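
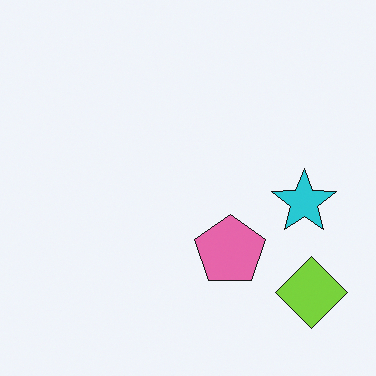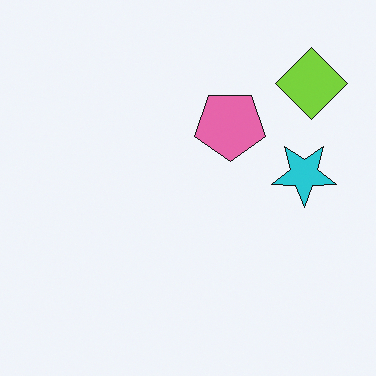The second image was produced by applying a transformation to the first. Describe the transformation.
The transformation is: flipped vertically (top ↔ bottom).

The lime diamond is in the bottom-right of the first image and the top-right of the second — shapes on opposite sides of the horizontal midline have swapped in a mirror flip.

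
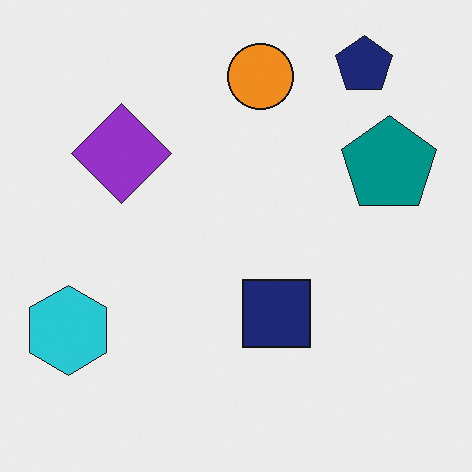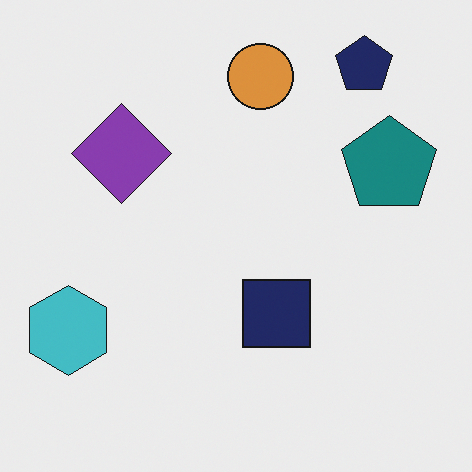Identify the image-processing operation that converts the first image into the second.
The second image is the first slightly desaturated.

All colors are more muted and greyish — a global saturation change.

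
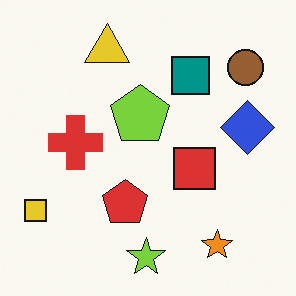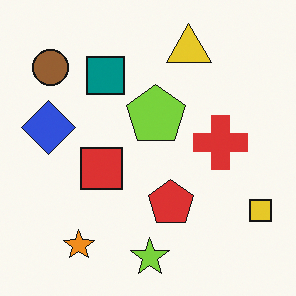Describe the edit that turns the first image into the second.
This is the original image flipped horizontally (left ↔ right).

The yellow square is in the bottom-left of the first image and the bottom-right of the second — shapes on opposite sides of the vertical midline have swapped in a mirror flip.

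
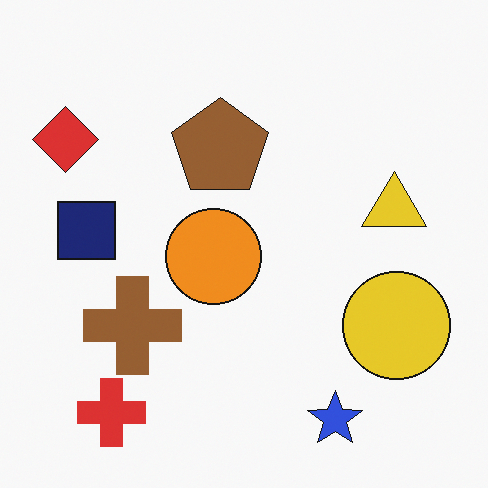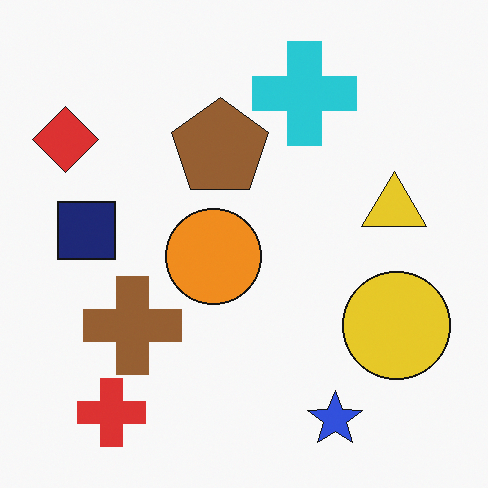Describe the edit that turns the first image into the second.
It was overlaid with an additional cyan cross.

A cyan cross appears in the second image that is absent from the first.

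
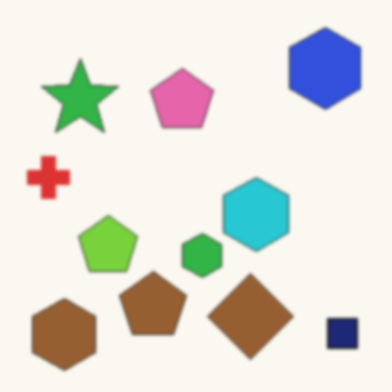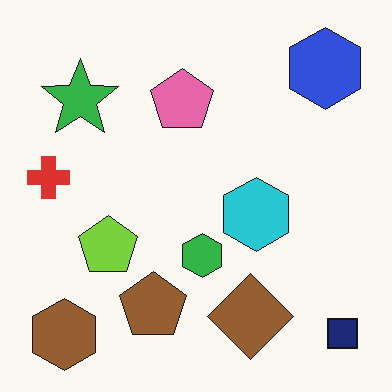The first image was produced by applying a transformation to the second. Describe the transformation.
The transformation is: slightly softened.

Shape edges and outlines are uniformly softened across the whole image.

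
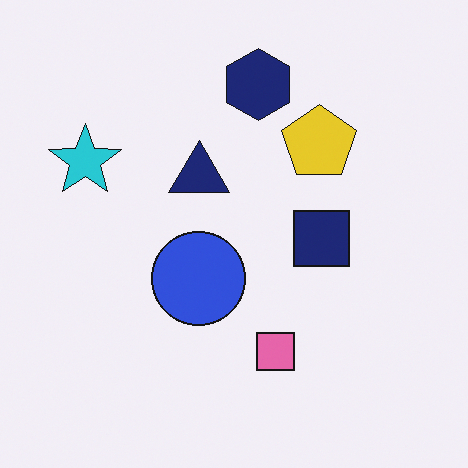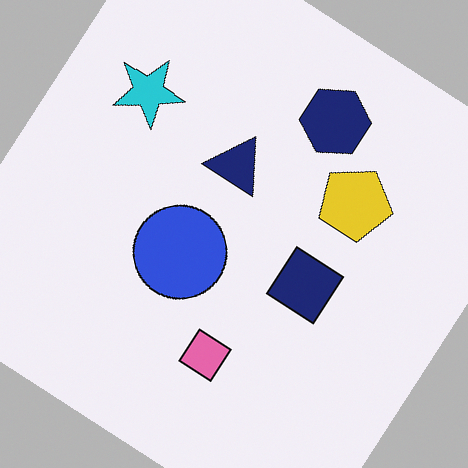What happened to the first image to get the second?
The transformation is: rotated clockwise by a large amount — several tens of degrees.

Every shape is tilted by the same angle and the image corners show triangular fill wedges — a whole-image rotation by a non-right angle.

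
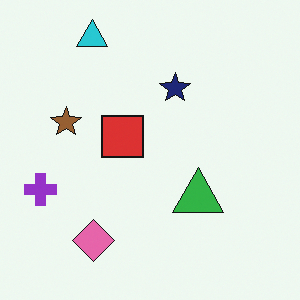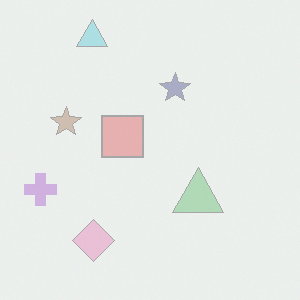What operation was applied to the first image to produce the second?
The transformation is: washed out (contrast reduced).

Tones are pushed toward mid-grey across the whole image — a global contrast change.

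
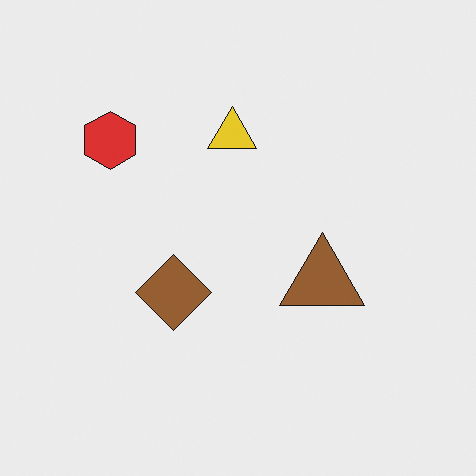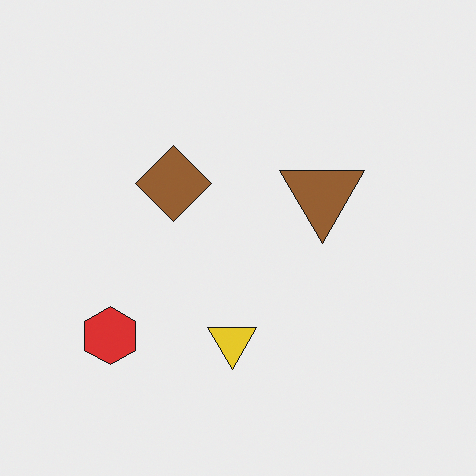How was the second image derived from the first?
The second image is the first flipped vertically (top ↔ bottom).

The yellow triangle is in the top of the first image and the bottom of the second — shapes on opposite sides of the horizontal midline have swapped in a mirror flip.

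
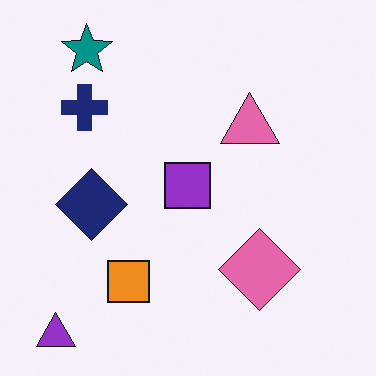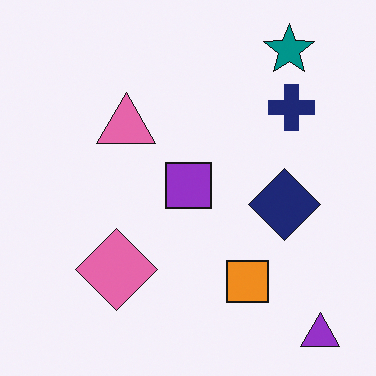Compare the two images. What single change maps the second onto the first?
The transformation is: flipped horizontally (left ↔ right).

The purple triangle is in the bottom-right of the second image and the bottom-left of the first — shapes on opposite sides of the vertical midline have swapped in a mirror flip.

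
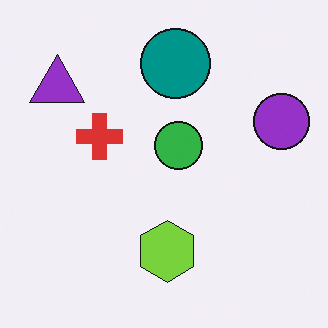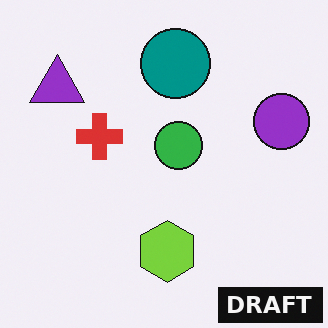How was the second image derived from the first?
This is the original image watermarked with the text "DRAFT" in the lower-right corner.

A dark label reading "DRAFT" appears in the lower-right corner.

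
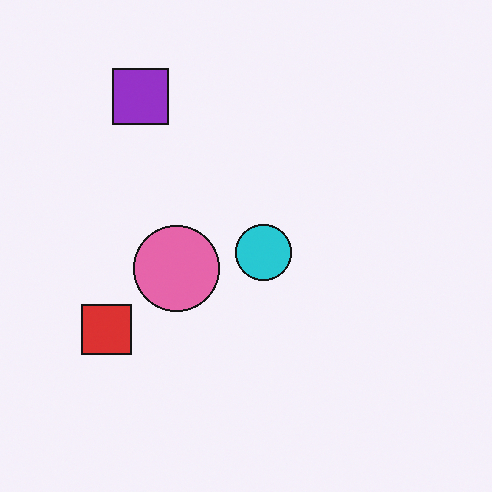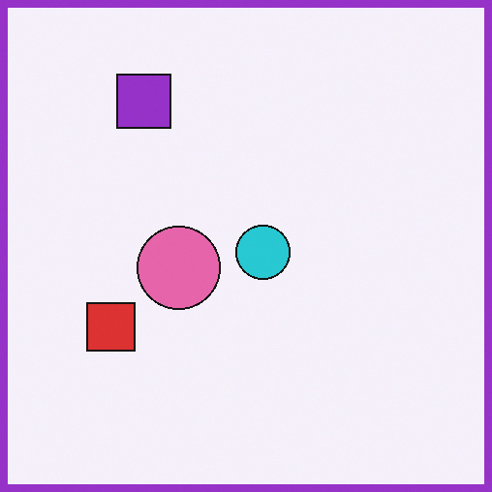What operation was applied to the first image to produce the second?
Framed with a purple border.

A solid purple frame runs around the edge of the second image, with the content slightly shrunk inside it.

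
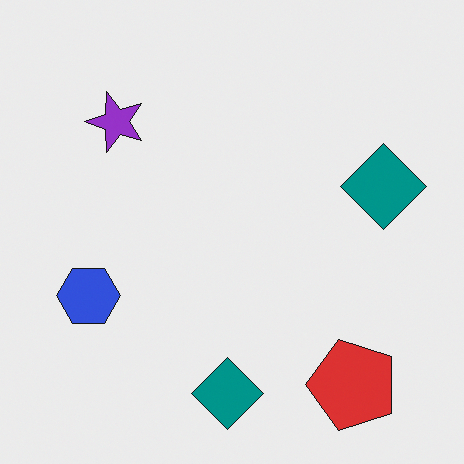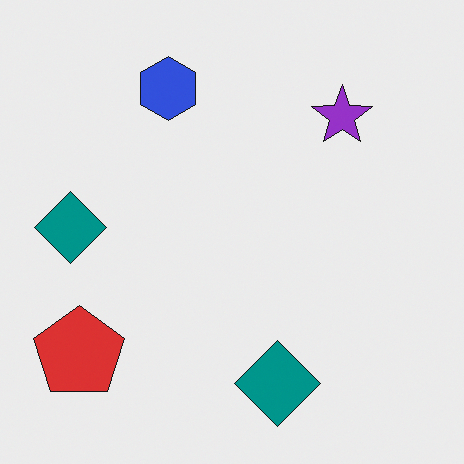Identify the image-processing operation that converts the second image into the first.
This is the original image rotated 90° counter-clockwise.

The red pentagon sits in the bottom-left of the second image and the bottom-right of the first — consistent with a whole-image 90° counter-clockwise rotation.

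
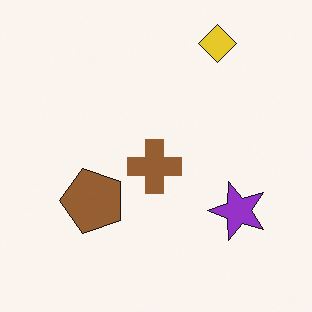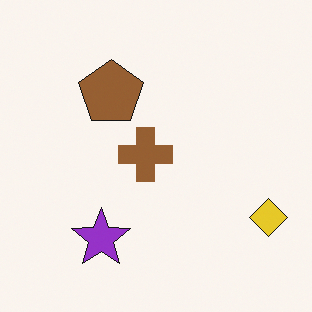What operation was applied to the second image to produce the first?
The image was rotated 90° counter-clockwise.

The yellow diamond sits in the bottom-right of the second image and the top-right of the first — consistent with a whole-image 90° counter-clockwise rotation.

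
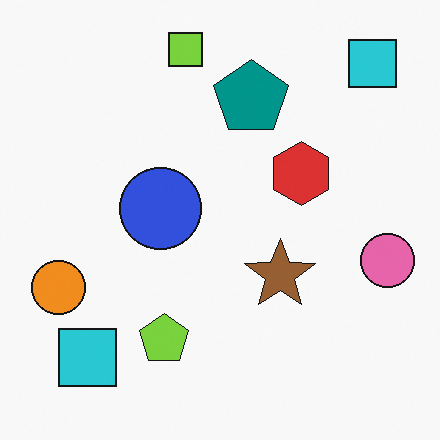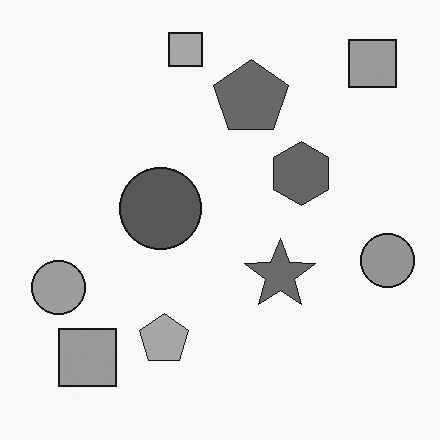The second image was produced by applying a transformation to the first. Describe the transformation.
The image was converted to grayscale.

All color is removed — every shape is now a shade of grey.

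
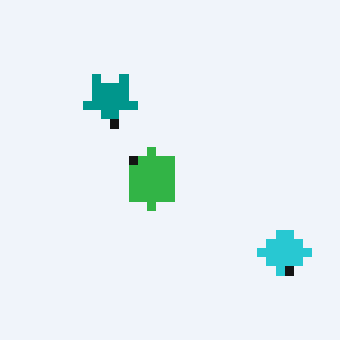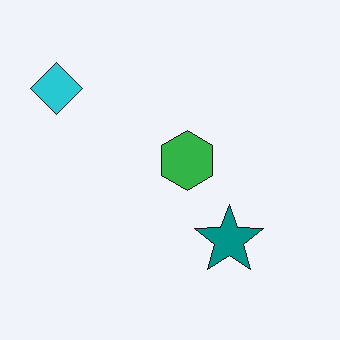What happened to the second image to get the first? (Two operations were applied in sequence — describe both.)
The image was heavily pixelated into large blocks, then rotated 180°.

Shapes are reduced to large square blocks; fine edges and outlines are lost — a downscale-then-upscale (mosaic) effect. The cyan diamond sits in the top-left of the second image and the bottom-right of the first — consistent with a whole-image 180° rotation.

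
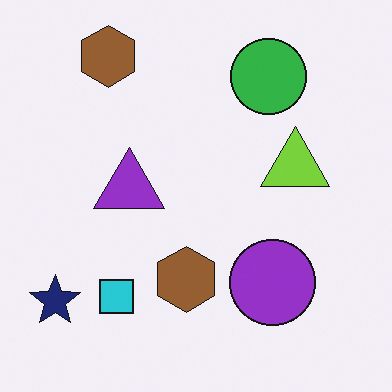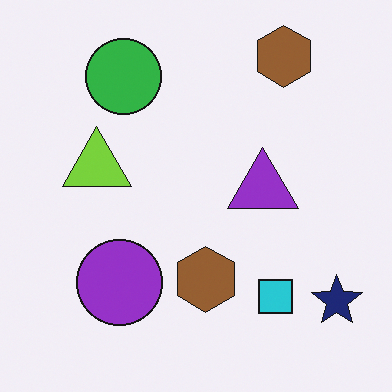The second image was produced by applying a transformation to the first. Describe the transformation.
It was flipped horizontally (left ↔ right).

The navy star is in the bottom-left of the first image and the bottom-right of the second — shapes on opposite sides of the vertical midline have swapped in a mirror flip.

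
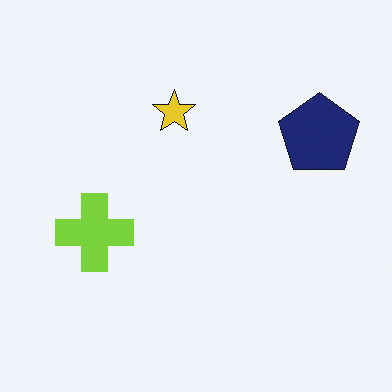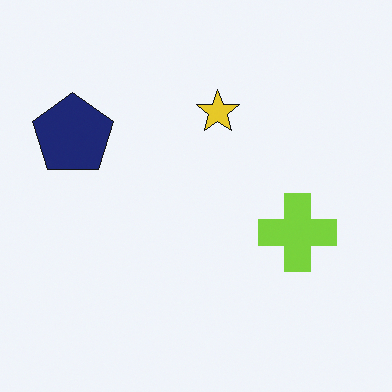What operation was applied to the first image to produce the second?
The transformation is: flipped horizontally (left ↔ right).

The navy pentagon is in the right of the first image and the left of the second — shapes on opposite sides of the vertical midline have swapped in a mirror flip.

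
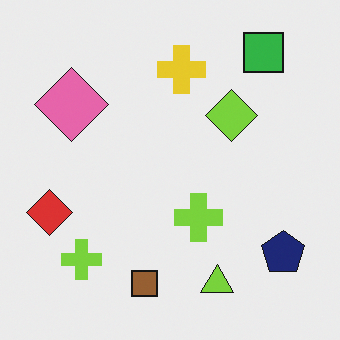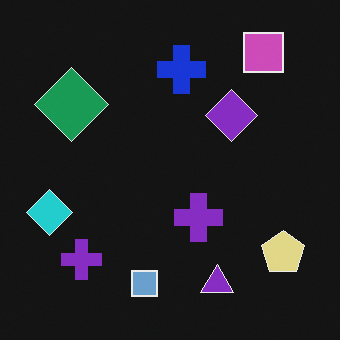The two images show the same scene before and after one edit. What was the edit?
The image was color-inverted (negative).

The light background has become dark and every shape's color is its complement — a photographic negative.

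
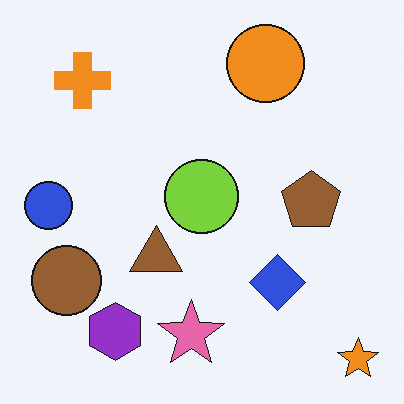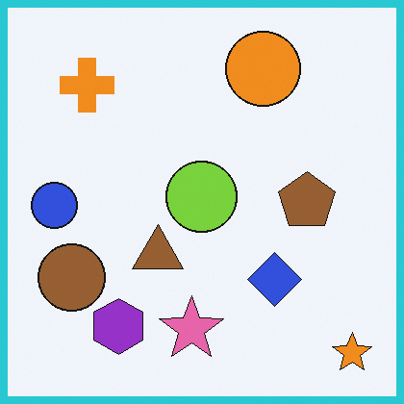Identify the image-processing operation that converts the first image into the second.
The transformation is: framed with a cyan border.

A solid cyan frame runs around the edge of the second image, with the content slightly shrunk inside it.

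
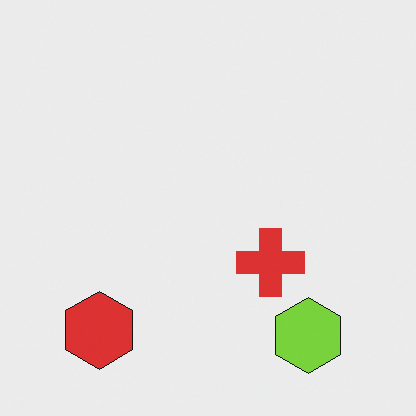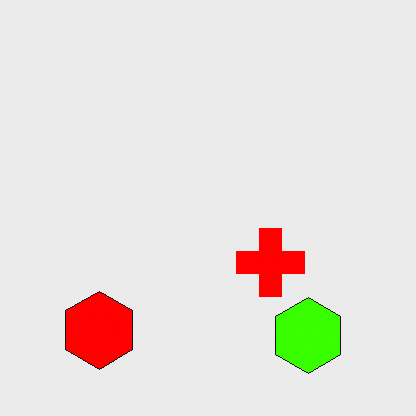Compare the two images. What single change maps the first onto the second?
This is the original image made much more vivid (saturation change).

All colors are more vivid — a global saturation change.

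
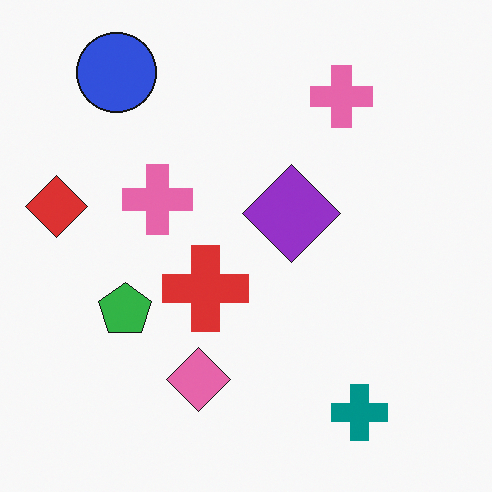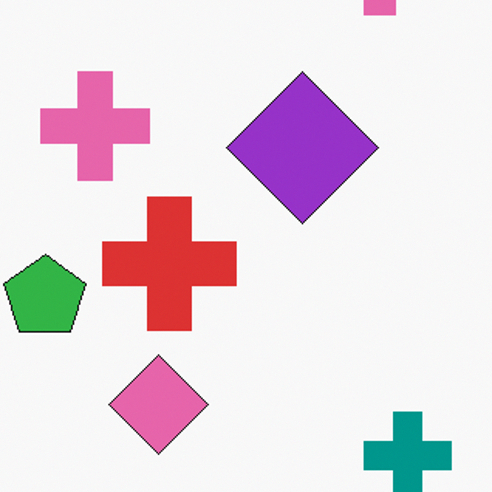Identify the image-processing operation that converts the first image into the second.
The image was cropped slightly and scaled back up.

The visible shapes are larger and the field of view is narrower; shapes near the original edges may be partly or wholly outside the frame — a crop-and-rescale.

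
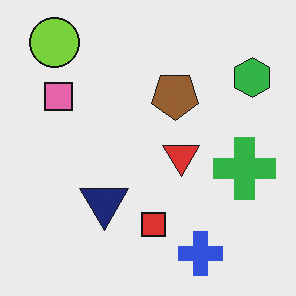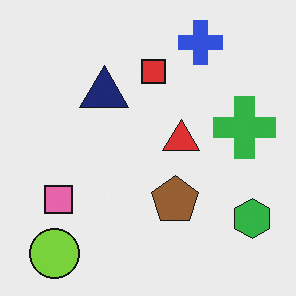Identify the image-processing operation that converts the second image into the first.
It was flipped vertically (top ↔ bottom).

The blue cross is in the top-right of the second image and the bottom-right of the first — shapes on opposite sides of the horizontal midline have swapped in a mirror flip.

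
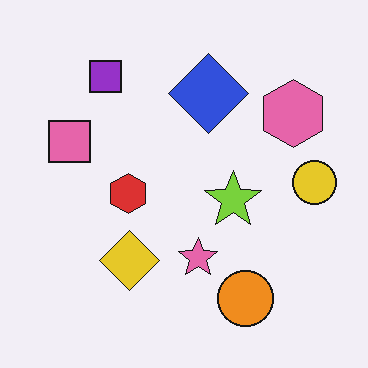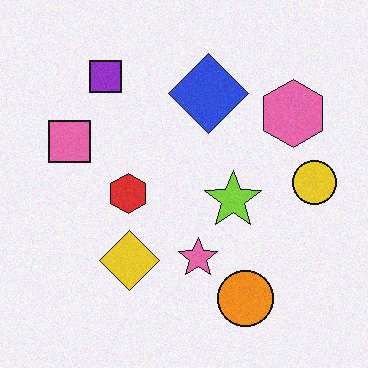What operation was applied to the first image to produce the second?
It was degraded with light additive noise.

Random speckle covers the whole image, including the flat background.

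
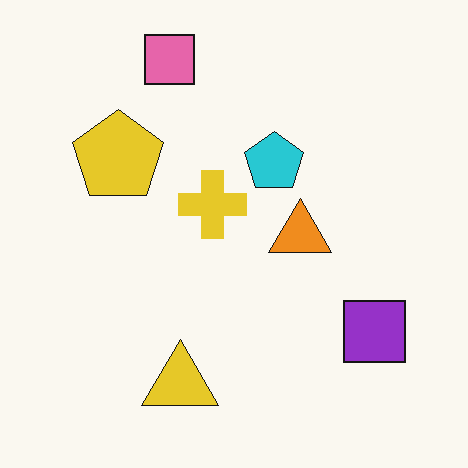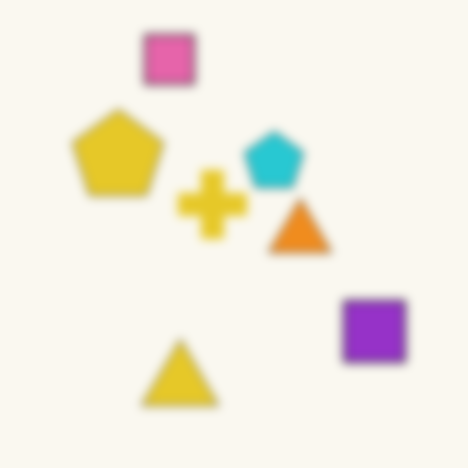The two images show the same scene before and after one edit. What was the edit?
Strongly gaussian-blurred.

Shape edges and outlines are uniformly softened across the whole image.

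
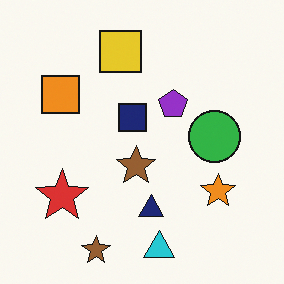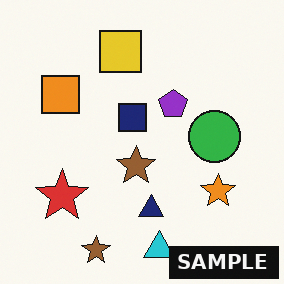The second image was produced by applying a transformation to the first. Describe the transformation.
The image was watermarked with the text "SAMPLE" in the lower-right corner.

A dark label reading "SAMPLE" appears in the lower-right corner.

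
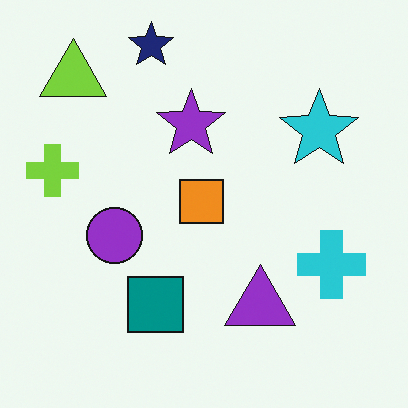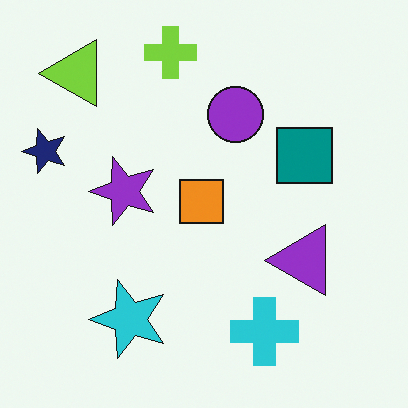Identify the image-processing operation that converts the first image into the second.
The image was transposed (reflected across the top-left ↔ bottom-right diagonal).

Shapes have swapped their row and column positions — what was in the top-right is now in the bottom-left — a diagonal reflection.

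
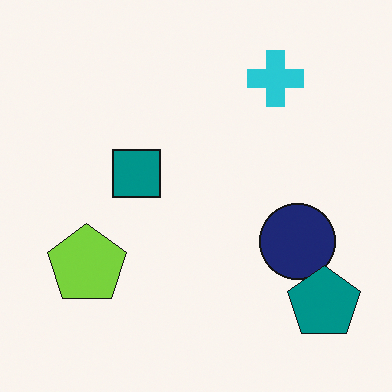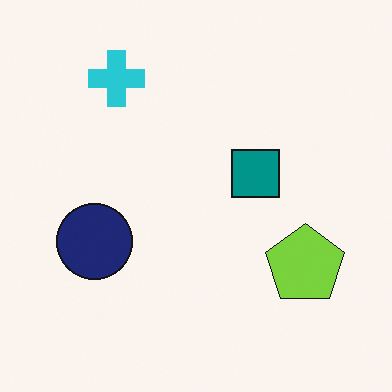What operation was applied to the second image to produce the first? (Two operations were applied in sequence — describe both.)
The transformation is: flipped horizontally (left ↔ right), then overlaid with an additional teal pentagon.

The lime pentagon is in the bottom-right of the second image and the bottom-left of the first — shapes on opposite sides of the vertical midline have swapped in a mirror flip. A teal pentagon appears in the first image that is absent from the second.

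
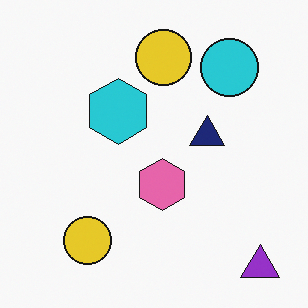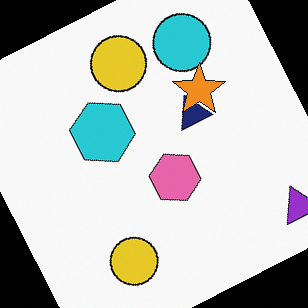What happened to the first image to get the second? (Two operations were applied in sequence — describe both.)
The second image is the first rotated counter-clockwise by a moderate amount, then overlaid with an additional orange star.

Every shape is tilted by the same angle and the image corners show triangular fill wedges — a whole-image rotation by a non-right angle. An orange star appears in the second image that is absent from the first.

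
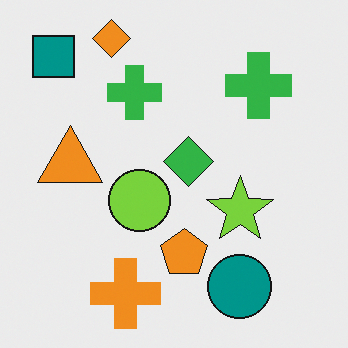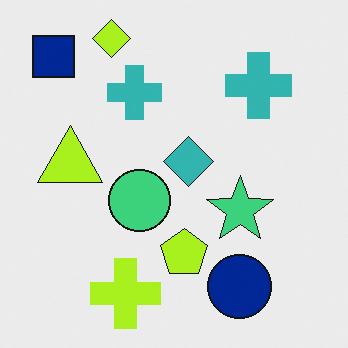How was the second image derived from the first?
It was hue-shifted slightly.

Every shape's color has rotated by the same amount around the hue wheel — a uniform hue shift.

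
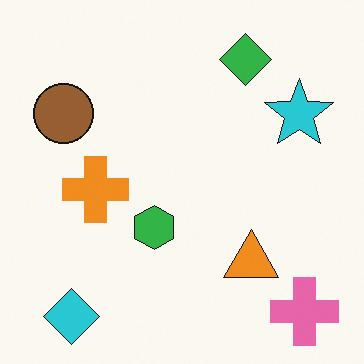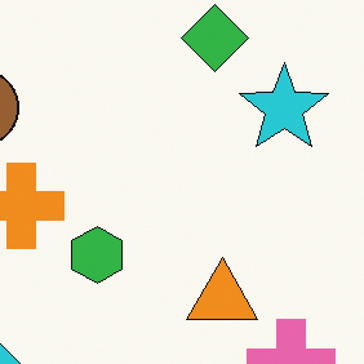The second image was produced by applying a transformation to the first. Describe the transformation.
The image was cropped to a modestly smaller region and rescaled.

The visible shapes are larger and the field of view is narrower; shapes near the original edges may be partly or wholly outside the frame — a crop-and-rescale.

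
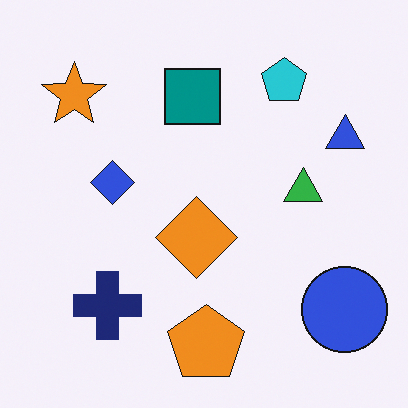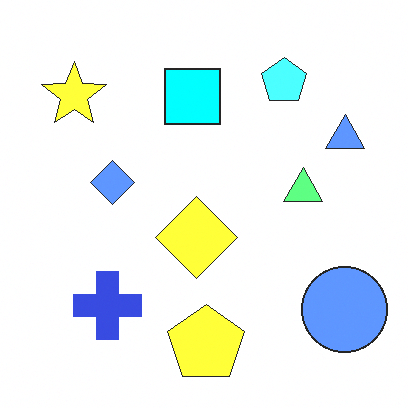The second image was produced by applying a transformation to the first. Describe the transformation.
The second image is the first brightened a lot.

Every pixel — background and shapes alike — is uniformly brightened.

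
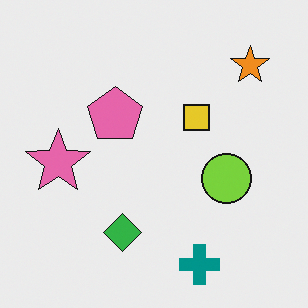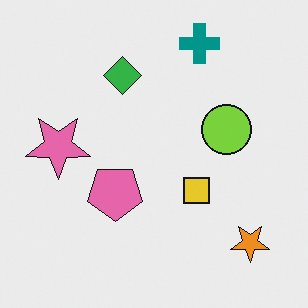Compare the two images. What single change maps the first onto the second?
This is the original image flipped vertically (top ↔ bottom).

The teal cross is in the bottom of the first image and the top of the second — shapes on opposite sides of the horizontal midline have swapped in a mirror flip.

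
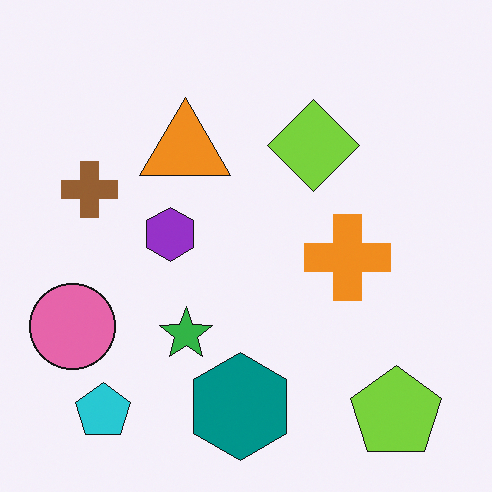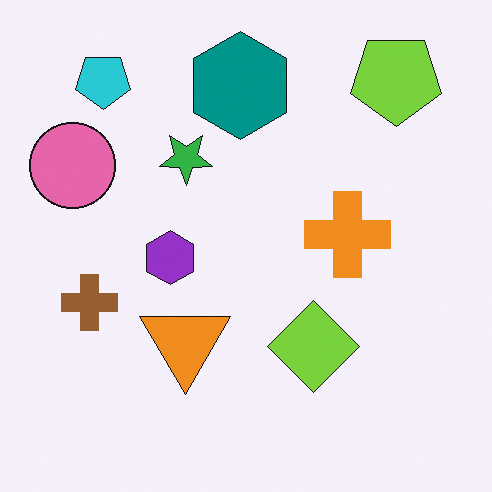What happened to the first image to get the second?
The transformation is: flipped vertically (top ↔ bottom).

The lime pentagon is in the bottom-right of the first image and the top-right of the second — shapes on opposite sides of the horizontal midline have swapped in a mirror flip.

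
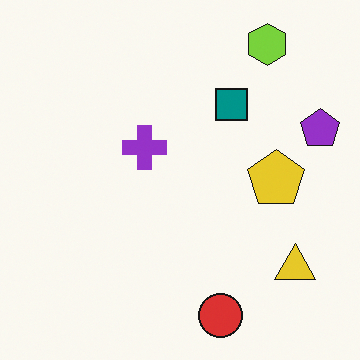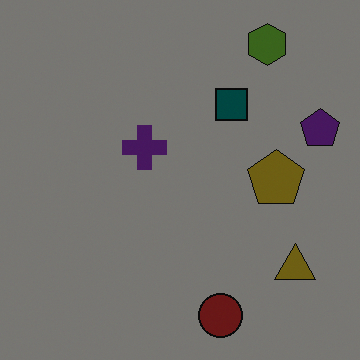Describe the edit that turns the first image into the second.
This is the original image noticeably darkened.

Every pixel — background and shapes alike — is uniformly darkened.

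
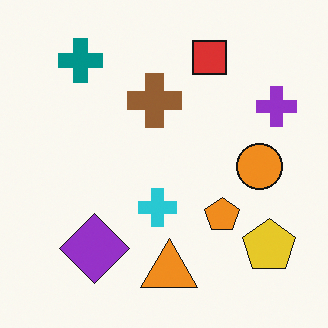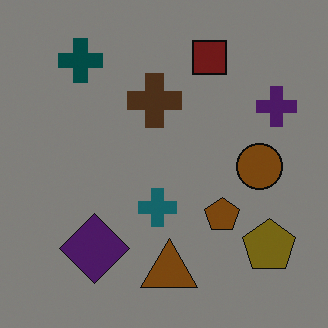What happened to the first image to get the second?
Darkened a lot.

Every pixel — background and shapes alike — is uniformly darkened.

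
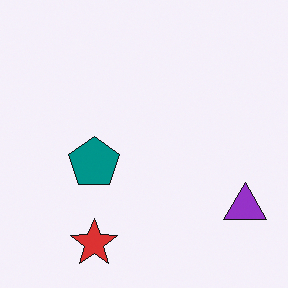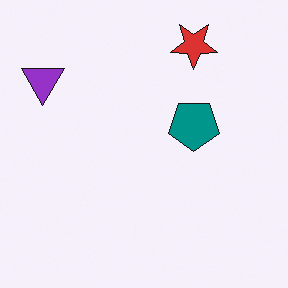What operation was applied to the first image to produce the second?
Rotated 180°.

The purple triangle sits in the bottom-right of the first image and the top-left of the second — consistent with a whole-image 180° rotation.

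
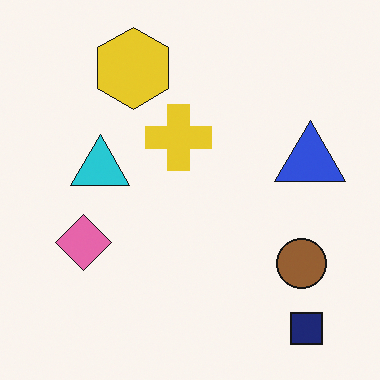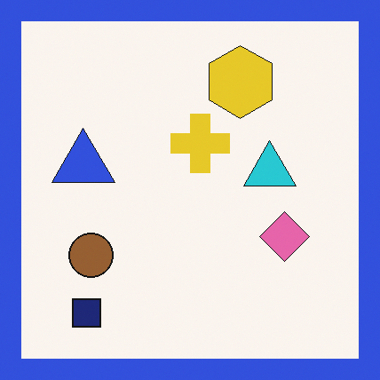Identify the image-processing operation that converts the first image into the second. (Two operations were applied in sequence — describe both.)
The image was flipped horizontally (left ↔ right), then framed with a blue border.

The blue triangle is in the right of the first image and the left of the second — shapes on opposite sides of the vertical midline have swapped in a mirror flip. A solid blue frame runs around the edge of the second image, with the content slightly shrunk inside it.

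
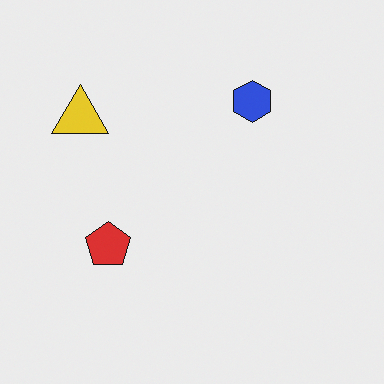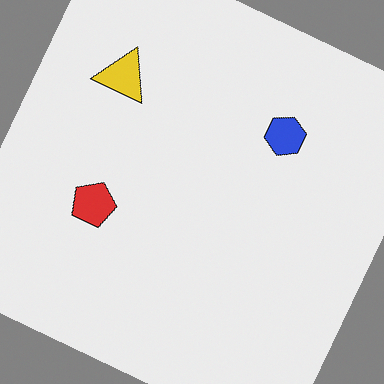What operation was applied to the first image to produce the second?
The second image is the first rotated clockwise by a clearly visible amount.

Every shape is tilted by the same angle and the image corners show triangular fill wedges — a whole-image rotation by a non-right angle.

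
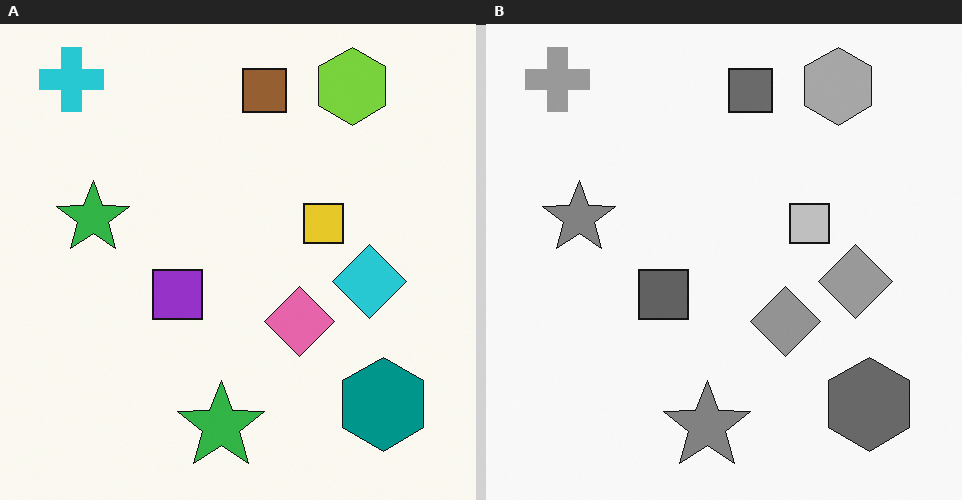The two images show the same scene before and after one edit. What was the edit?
The image was converted to grayscale.

All color is removed — every shape is now a shade of grey.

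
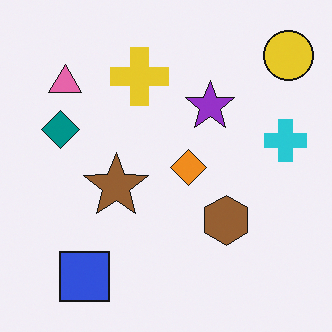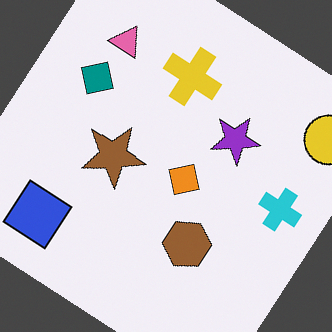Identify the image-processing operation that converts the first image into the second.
The second image is the first rotated clockwise by a large amount — several tens of degrees.

Every shape is tilted by the same angle and the image corners show triangular fill wedges — a whole-image rotation by a non-right angle.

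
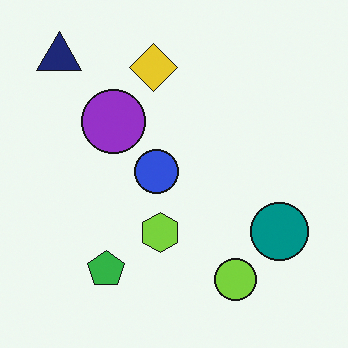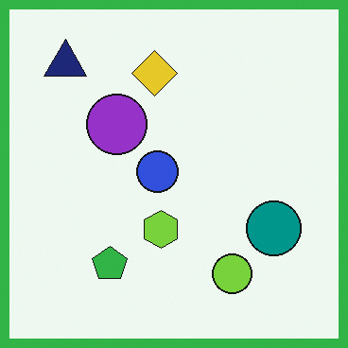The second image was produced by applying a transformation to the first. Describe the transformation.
It was framed with a green border.

A solid green frame runs around the edge of the second image, with the content slightly shrunk inside it.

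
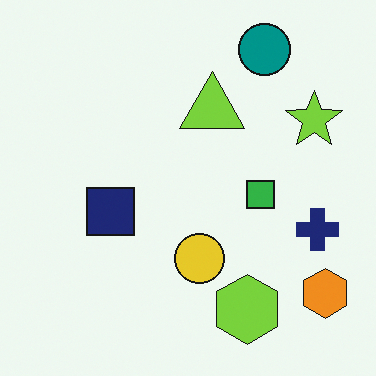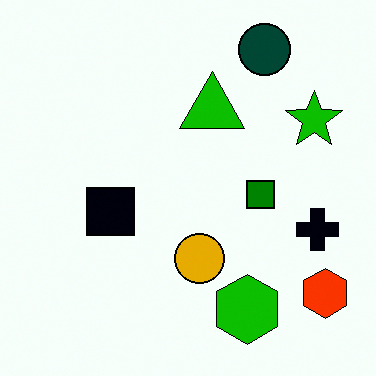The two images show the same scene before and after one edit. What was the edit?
The second image is the first given much higher contrast.

Tones are pushed away from mid-grey across the whole image — a global contrast change.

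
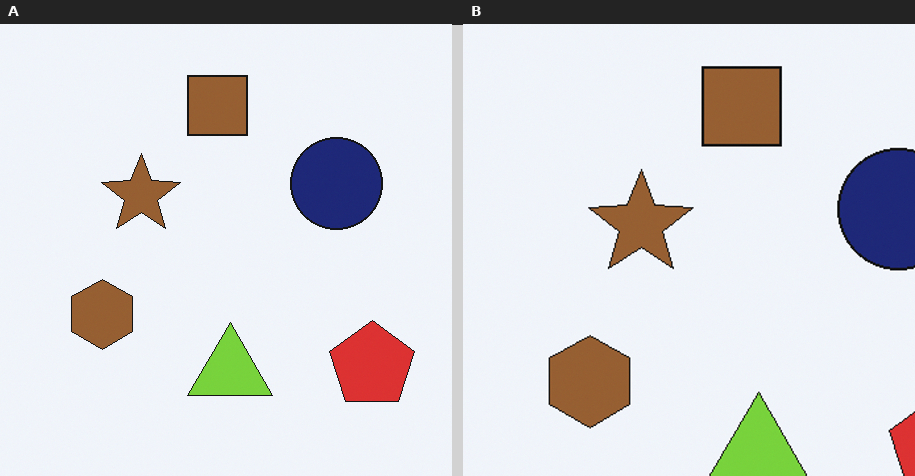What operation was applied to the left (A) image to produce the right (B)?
Cropped to a modestly smaller region and rescaled.

The visible shapes are larger and the field of view is narrower; shapes near the original edges may be partly or wholly outside the frame — a crop-and-rescale.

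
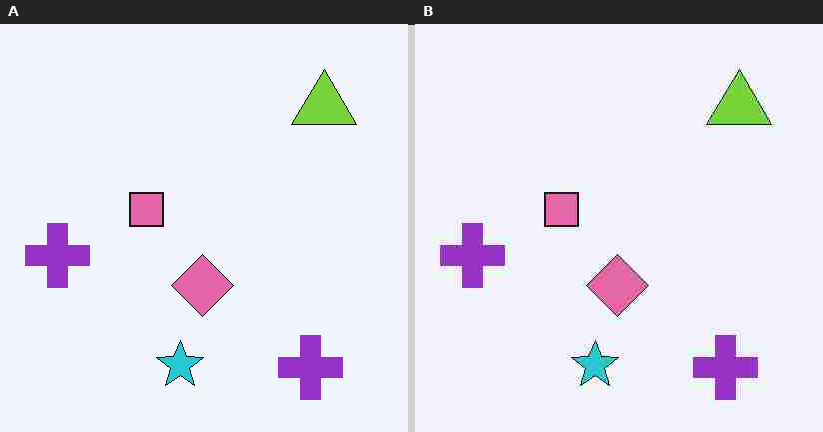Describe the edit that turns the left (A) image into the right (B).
This is the original image degraded with heavy JPEG compression.

Blocky 8×8 compression artifacts appear around shape edges and the flat background shows ringing — characteristic JPEG degradation.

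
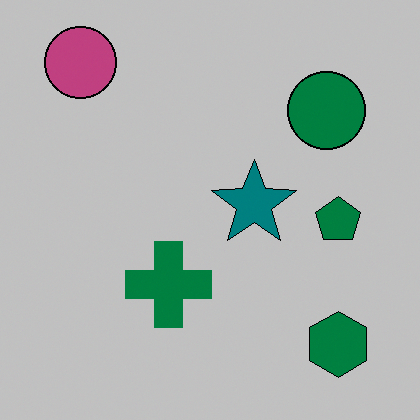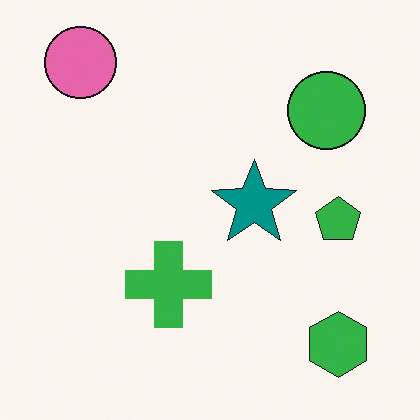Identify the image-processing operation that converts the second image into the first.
The transformation is: heavily posterized to just a handful of flat colors.

Each flat color has snapped to a coarser quantized level — most visibly, the near-white background has dropped to a flat grey.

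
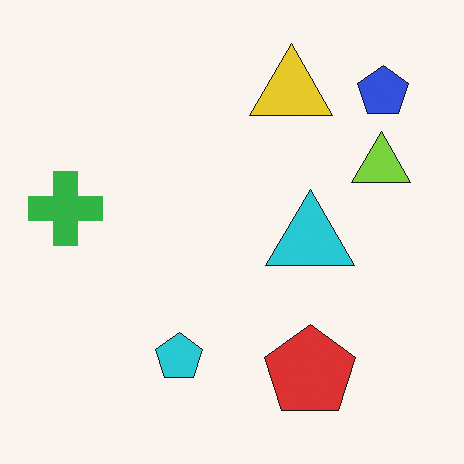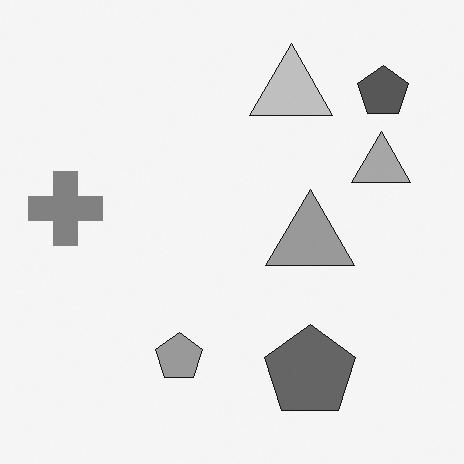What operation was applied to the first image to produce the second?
It was converted to grayscale.

All color is removed — every shape is now a shade of grey.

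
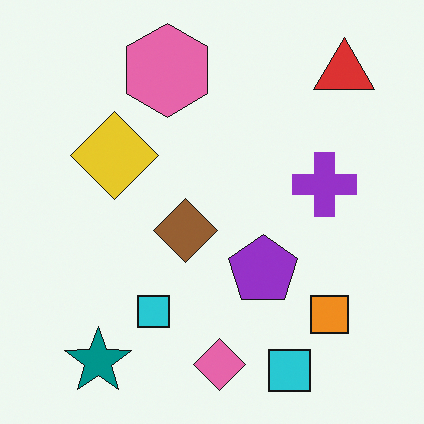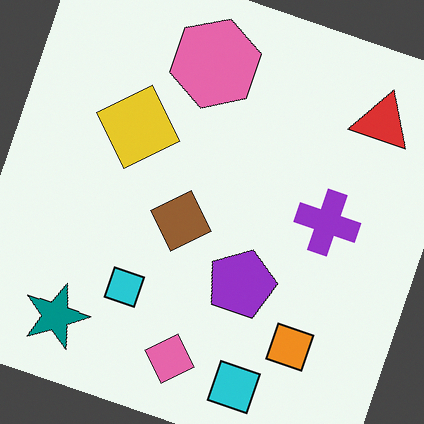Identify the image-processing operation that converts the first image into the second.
The transformation is: rotated clockwise by a clearly visible amount.

Every shape is tilted by the same angle and the image corners show triangular fill wedges — a whole-image rotation by a non-right angle.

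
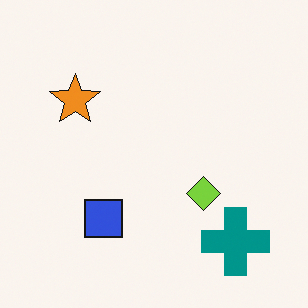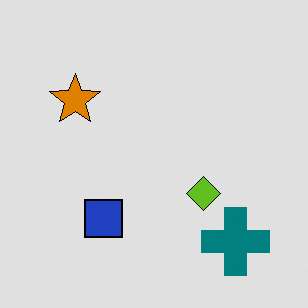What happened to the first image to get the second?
Posterized to a reduced palette.

Each flat color has snapped to a coarser quantized level — most visibly, the near-white background has dropped to a flat grey.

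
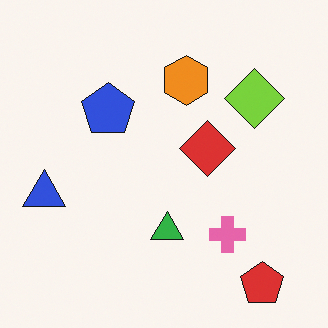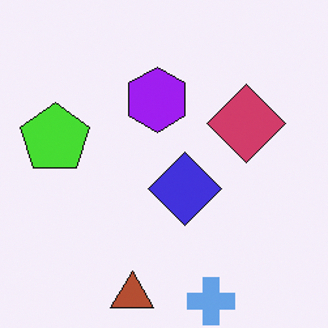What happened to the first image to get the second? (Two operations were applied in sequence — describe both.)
The second image is the first hue-shifted through roughly half the color wheel, then cropped slightly and scaled back up.

Every shape's color has rotated by the same amount around the hue wheel — a uniform hue shift. The visible shapes are larger and the field of view is narrower; shapes near the original edges may be partly or wholly outside the frame — a crop-and-rescale.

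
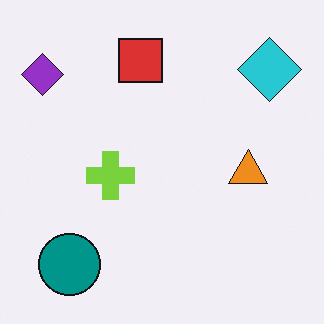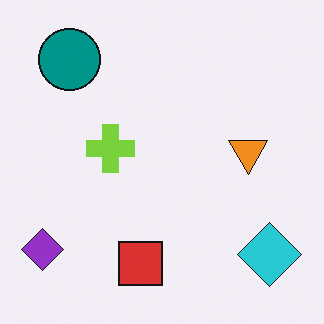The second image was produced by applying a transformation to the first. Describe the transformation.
The second image is the first flipped vertically (top ↔ bottom).

The red square is in the top of the first image and the bottom of the second — shapes on opposite sides of the horizontal midline have swapped in a mirror flip.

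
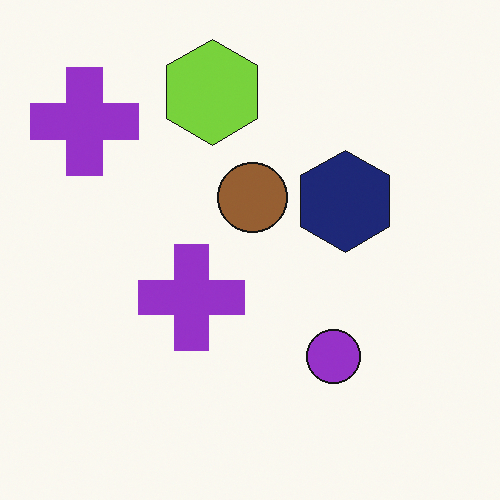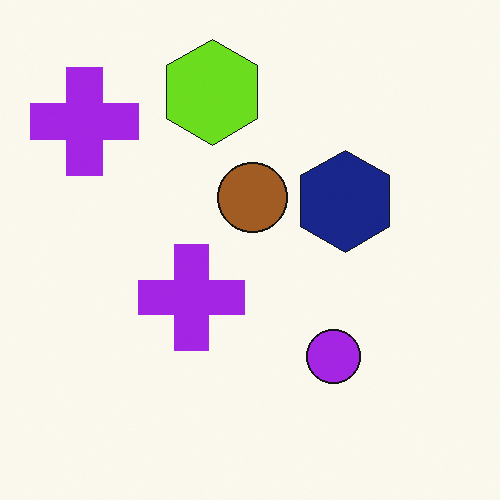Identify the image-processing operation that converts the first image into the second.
This is the original image slightly oversaturated.

All colors are more vivid — a global saturation change.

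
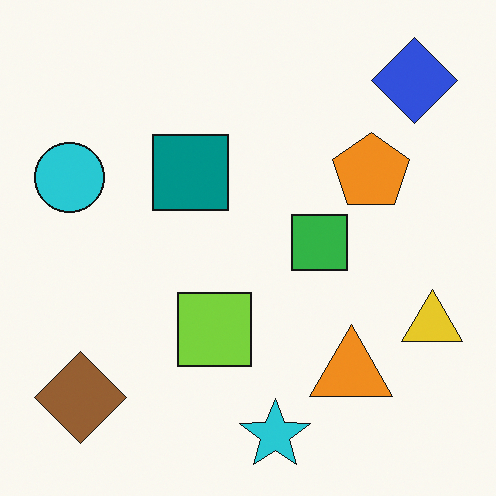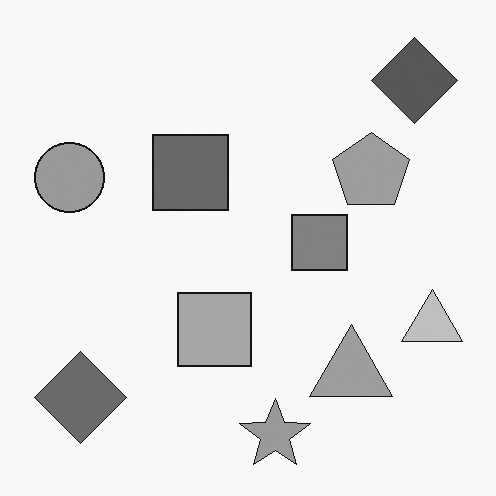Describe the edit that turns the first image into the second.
The second image is the first converted to grayscale.

All color is removed — every shape is now a shade of grey.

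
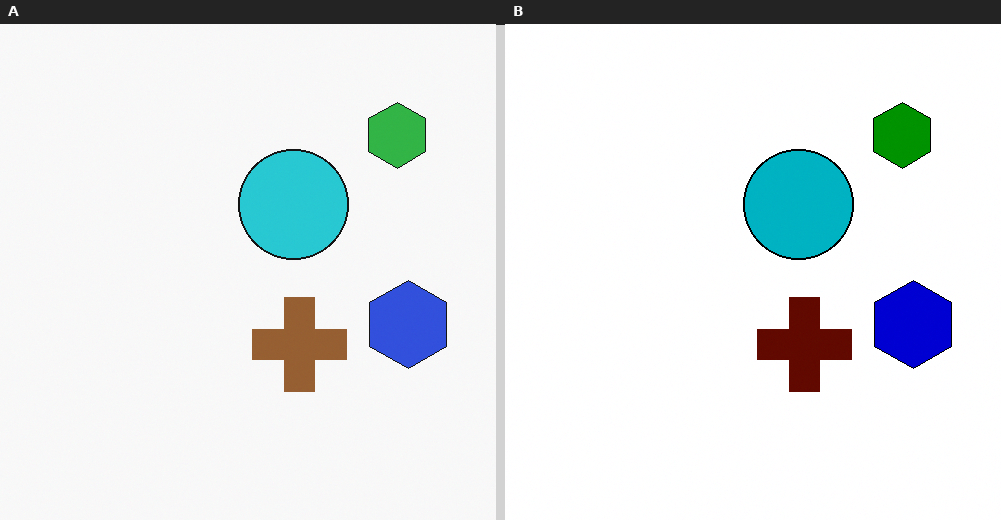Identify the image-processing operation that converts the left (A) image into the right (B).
Given much higher contrast.

Tones are pushed away from mid-grey across the whole image — a global contrast change.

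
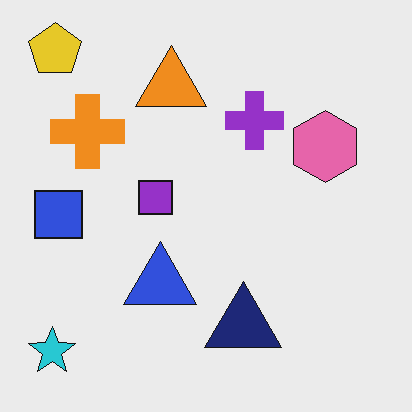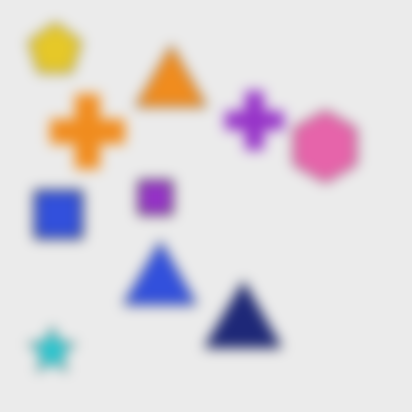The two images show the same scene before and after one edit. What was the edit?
The image was strongly gaussian-blurred.

Shape edges and outlines are uniformly softened across the whole image.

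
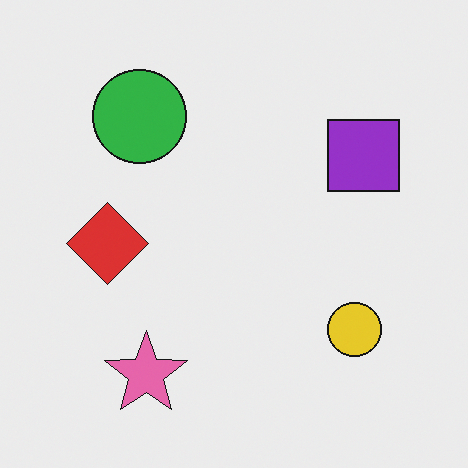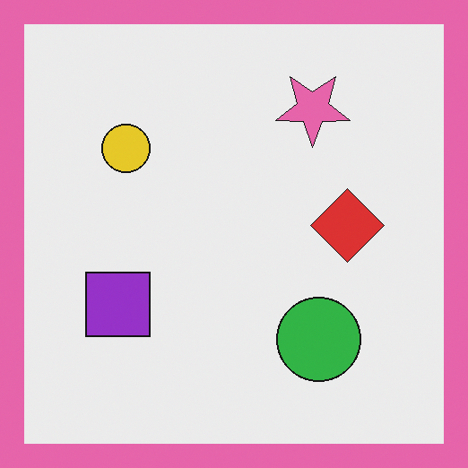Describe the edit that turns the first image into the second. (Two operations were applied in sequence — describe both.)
The transformation is: rotated 180°, then framed with a pink border.

The pink star sits in the bottom-left of the first image and the top-right of the second — consistent with a whole-image 180° rotation. A solid pink frame runs around the edge of the second image, with the content slightly shrunk inside it.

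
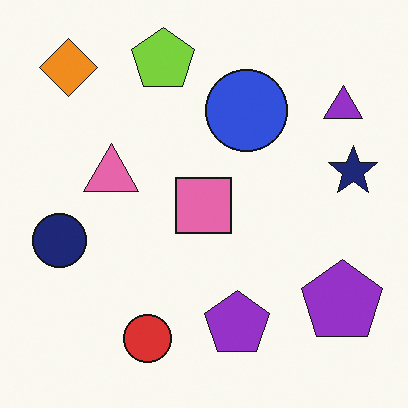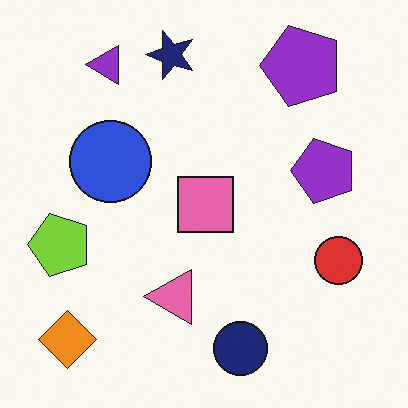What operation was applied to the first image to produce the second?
It was rotated 90° counter-clockwise.

The orange diamond sits in the top-left of the first image and the bottom-left of the second — consistent with a whole-image 90° counter-clockwise rotation.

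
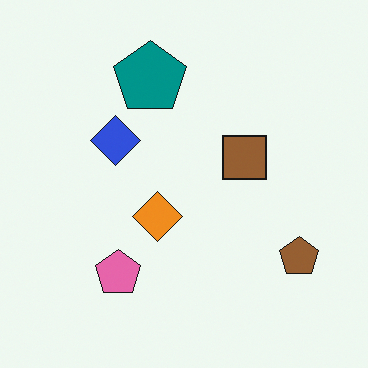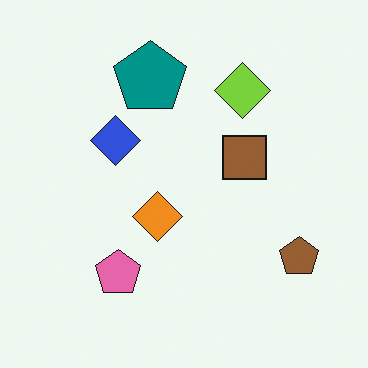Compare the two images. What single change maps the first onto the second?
The second image is the first overlaid with an additional lime diamond.

A lime diamond appears in the second image that is absent from the first.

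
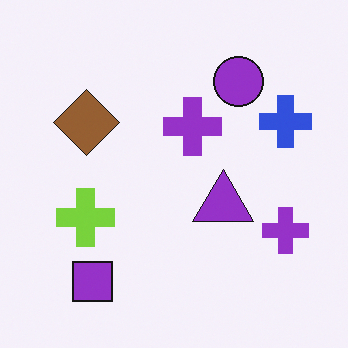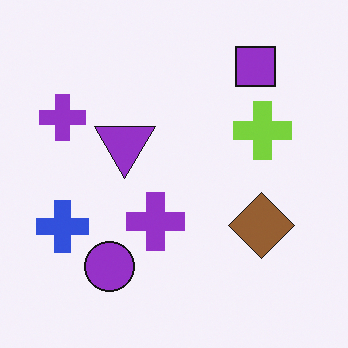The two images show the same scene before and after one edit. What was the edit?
The second image is the first rotated 180°.

The purple square sits in the bottom-left of the first image and the top-right of the second — consistent with a whole-image 180° rotation.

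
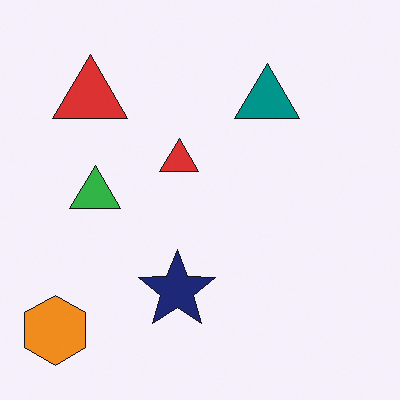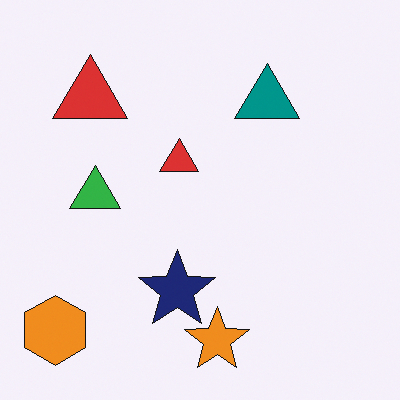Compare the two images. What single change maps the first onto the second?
The image was overlaid with an additional orange star.

An orange star appears in the second image that is absent from the first.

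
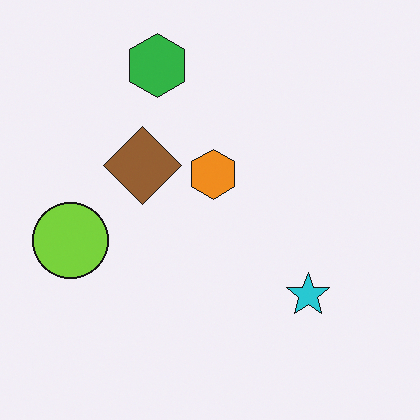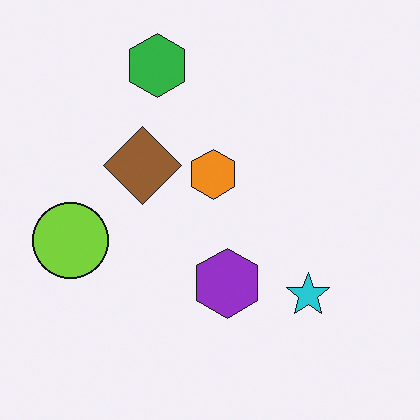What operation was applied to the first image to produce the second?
The transformation is: overlaid with an additional purple hexagon.

A purple hexagon appears in the second image that is absent from the first.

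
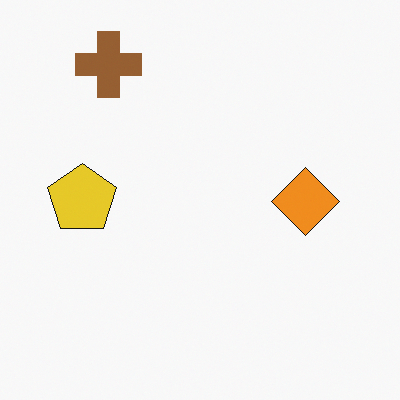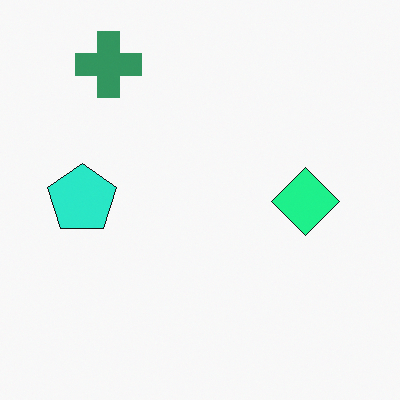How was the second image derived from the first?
The second image is the first hue-shifted through roughly a third of the color wheel.

Every shape's color has rotated by the same amount around the hue wheel — a uniform hue shift.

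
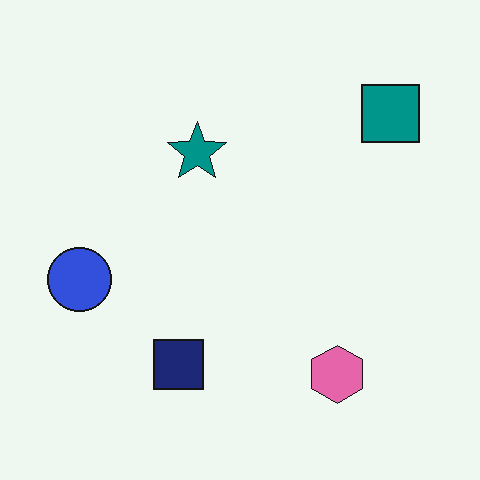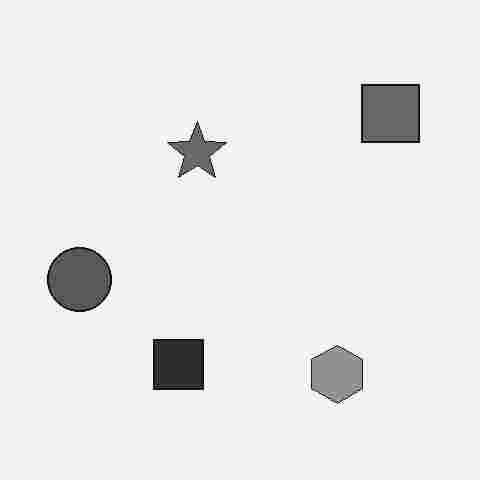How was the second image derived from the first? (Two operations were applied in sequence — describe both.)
This is the original image converted to grayscale, then heavily JPEG-compressed with obvious blocking artifacts.

All color is removed — every shape is now a shade of grey. Blocky 8×8 compression artifacts appear around shape edges and the flat background shows ringing — characteristic JPEG degradation.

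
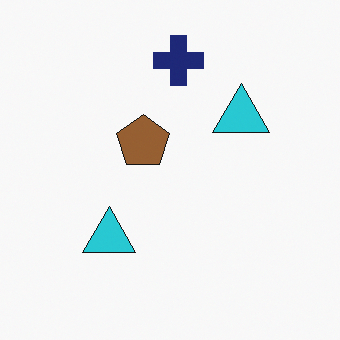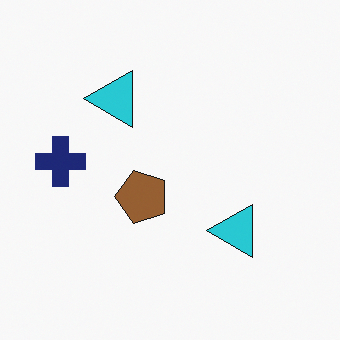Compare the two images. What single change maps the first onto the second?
The transformation is: rotated 90° counter-clockwise.

The navy cross sits in the top of the first image and the left of the second — consistent with a whole-image 90° counter-clockwise rotation.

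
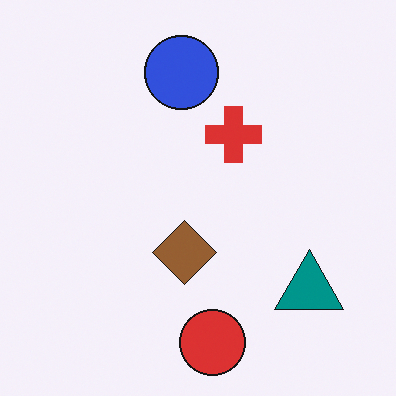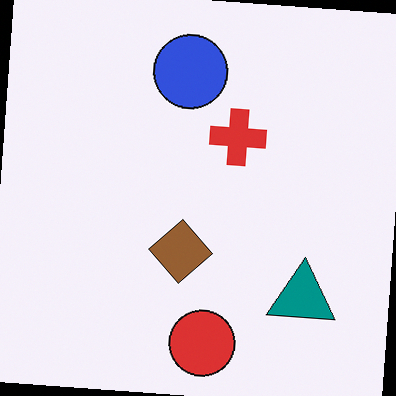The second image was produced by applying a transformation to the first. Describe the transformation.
Rotated clockwise by a slight angle.

Every shape is tilted by the same angle and the image corners show triangular fill wedges — a whole-image rotation by a non-right angle.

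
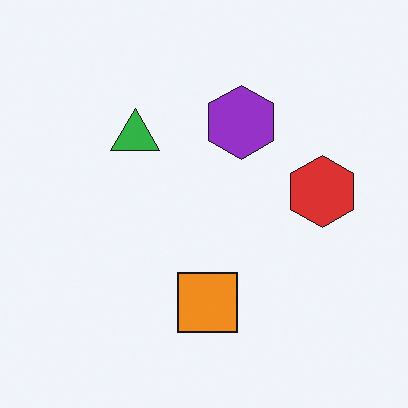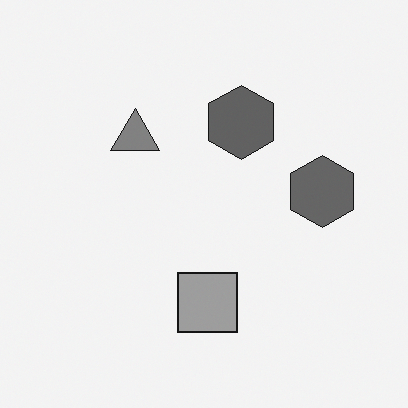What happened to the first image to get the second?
Converted to grayscale.

All color is removed — every shape is now a shade of grey.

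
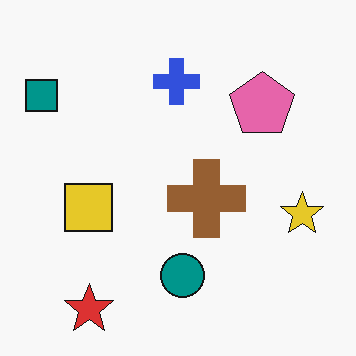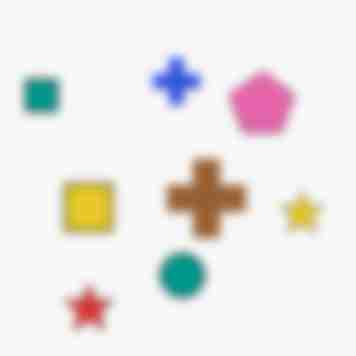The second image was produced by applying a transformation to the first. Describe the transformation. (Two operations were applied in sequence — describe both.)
Strongly gaussian-blurred, then degraded with heavy JPEG compression.

Shape edges and outlines are uniformly softened across the whole image. Blocky 8×8 compression artifacts appear around shape edges and the flat background shows ringing — characteristic JPEG degradation.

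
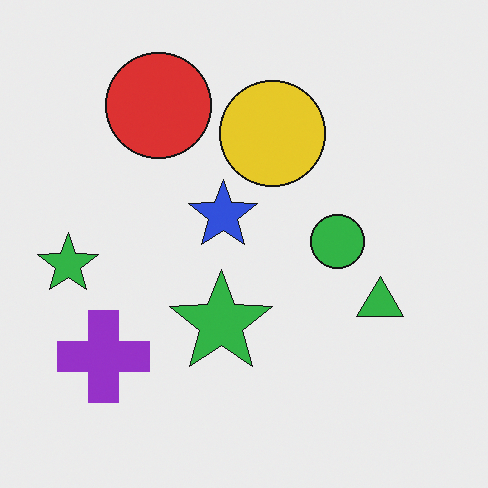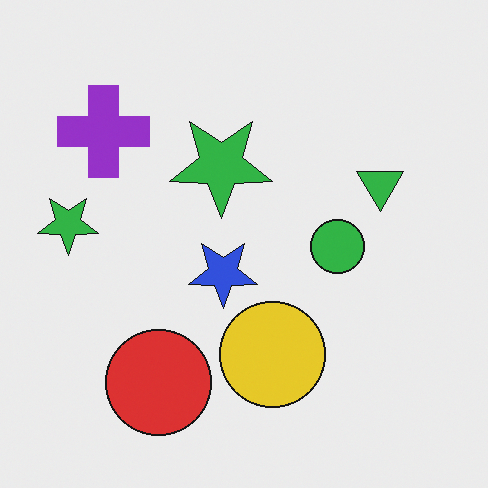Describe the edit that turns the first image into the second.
The second image is the first flipped vertically (top ↔ bottom).

The red circle is in the top-left of the first image and the bottom-left of the second — shapes on opposite sides of the horizontal midline have swapped in a mirror flip.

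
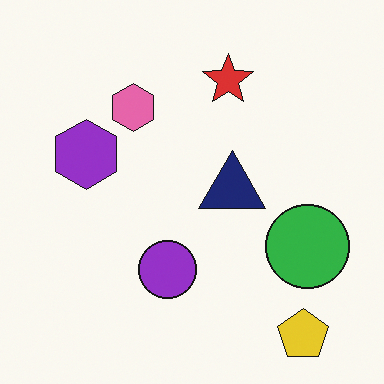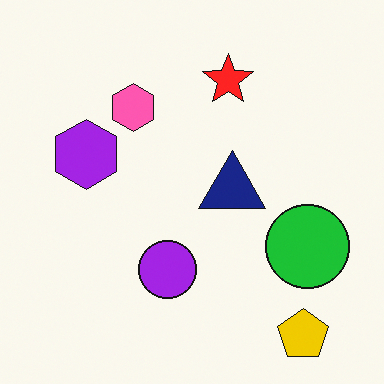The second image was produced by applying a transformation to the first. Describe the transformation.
The second image is the first slightly oversaturated.

All colors are more vivid — a global saturation change.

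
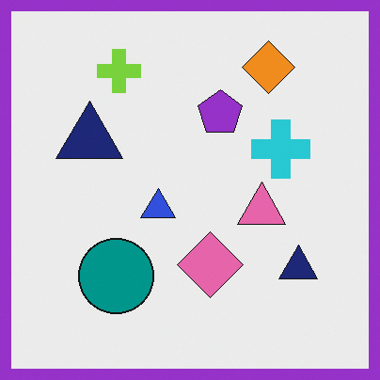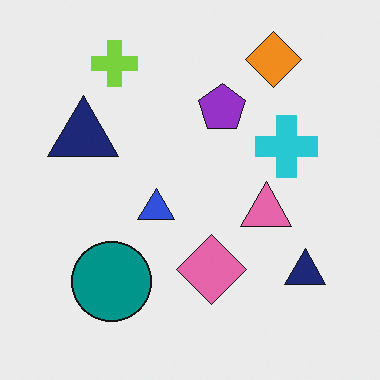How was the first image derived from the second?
This is the original image framed with a purple border.

A solid purple frame runs around the edge of the first image, with the content slightly shrunk inside it.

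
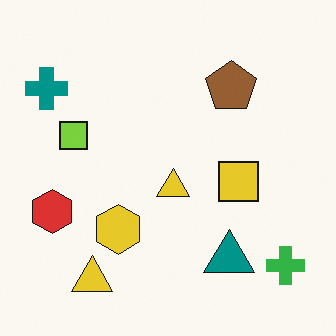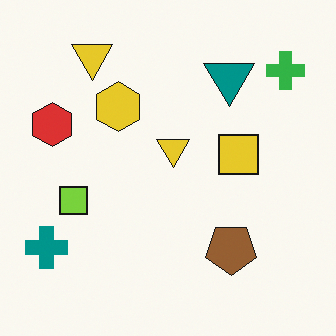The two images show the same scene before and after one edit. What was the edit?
Flipped vertically (top ↔ bottom).

The green cross is in the bottom-right of the first image and the top-right of the second — shapes on opposite sides of the horizontal midline have swapped in a mirror flip.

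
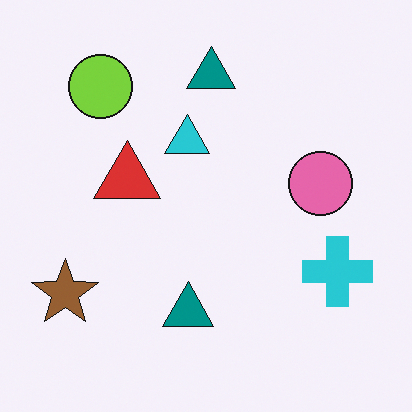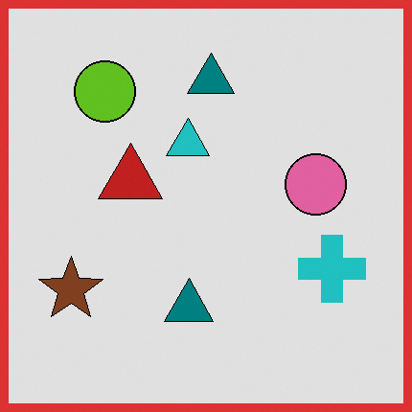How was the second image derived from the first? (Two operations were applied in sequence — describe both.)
The transformation is: moderately posterized, then framed with a red border.

Each flat color has snapped to a coarser quantized level — most visibly, the near-white background has dropped to a flat grey. A solid red frame runs around the edge of the second image, with the content slightly shrunk inside it.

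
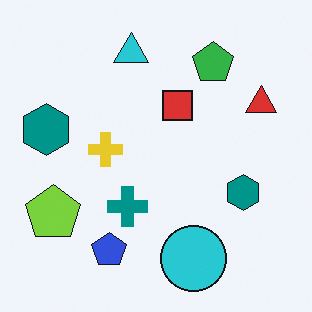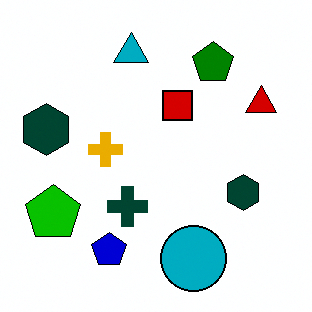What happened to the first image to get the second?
The transformation is: boosted in contrast.

Tones are pushed away from mid-grey across the whole image — a global contrast change.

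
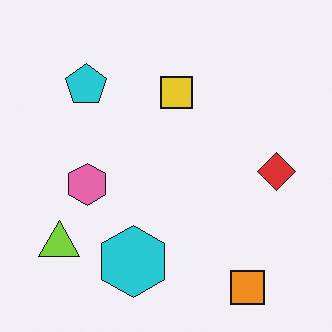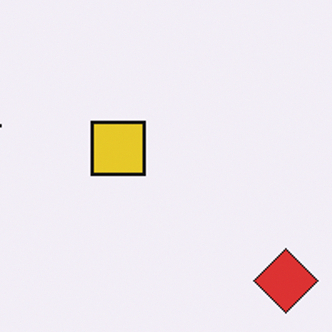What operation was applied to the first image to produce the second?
This is the original image cropped to a noticeably smaller region and rescaled.

The visible shapes are larger and the field of view is narrower; shapes near the original edges may be partly or wholly outside the frame — a crop-and-rescale.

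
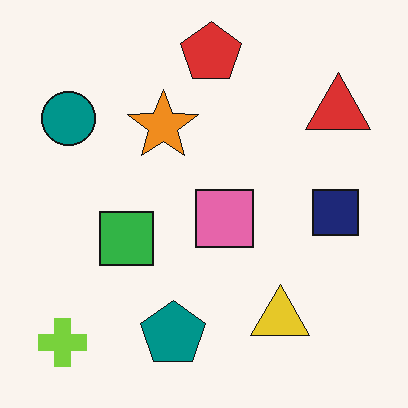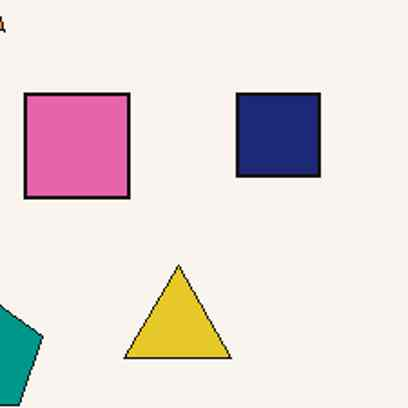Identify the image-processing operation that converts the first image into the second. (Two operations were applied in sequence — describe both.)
The transformation is: cropped to a noticeably smaller region and rescaled, then given moderate JPEG compression.

The visible shapes are larger and the field of view is narrower; shapes near the original edges may be partly or wholly outside the frame — a crop-and-rescale. Blocky 8×8 compression artifacts appear around shape edges and the flat background shows ringing — characteristic JPEG degradation.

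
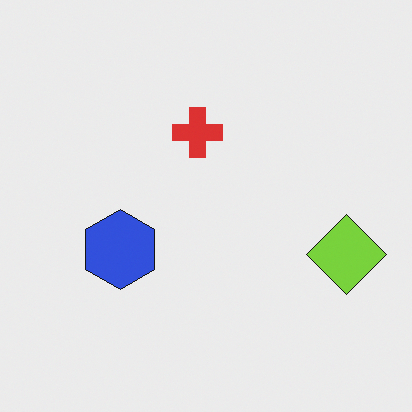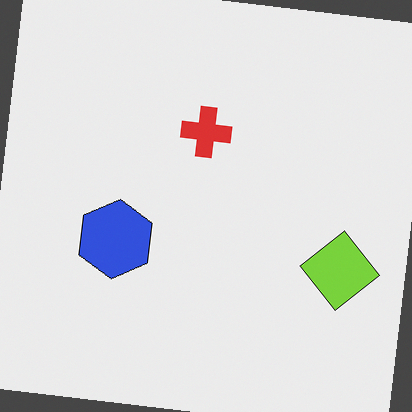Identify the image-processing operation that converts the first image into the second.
Rotated clockwise by a slight angle.

Every shape is tilted by the same angle and the image corners show triangular fill wedges — a whole-image rotation by a non-right angle.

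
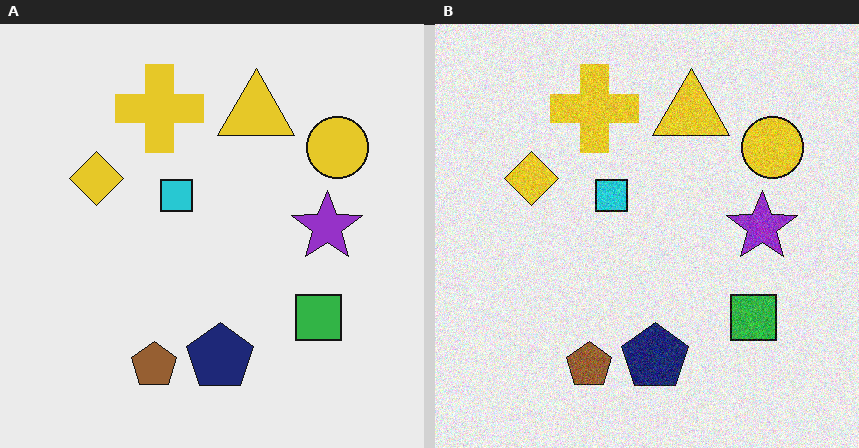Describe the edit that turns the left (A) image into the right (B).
The right (B) image is the left (A) degraded with moderate additive noise.

Random speckle covers the whole image, including the flat background.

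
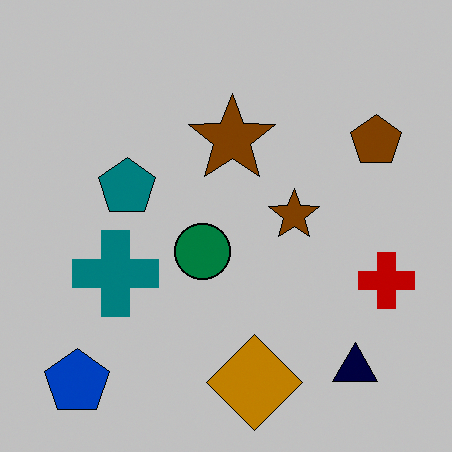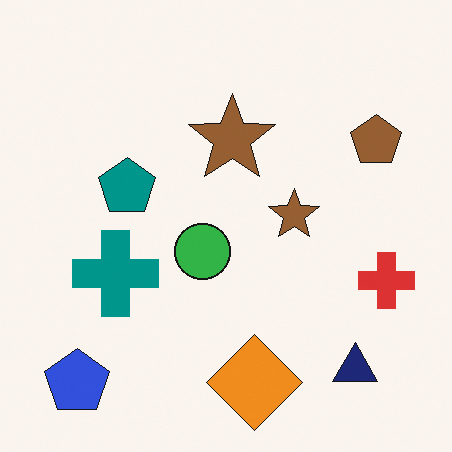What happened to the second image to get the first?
Aggressively posterized.

Each flat color has snapped to a coarser quantized level — most visibly, the near-white background has dropped to a flat grey.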